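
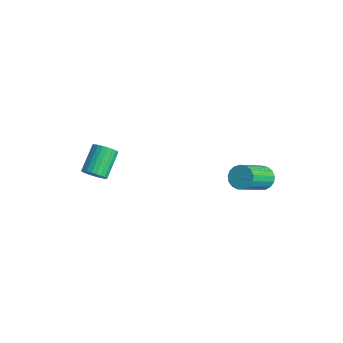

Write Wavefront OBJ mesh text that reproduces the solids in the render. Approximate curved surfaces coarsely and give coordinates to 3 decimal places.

v 2.184 4.508 2.264
v 2.694 4.331 1.884
v 3.146 2.734 3.236
v 2.636 2.912 3.616
v 2.819 4.538 2.087
v 3.271 2.942 3.439
v 2.799 4.738 2.33
v 3.251 3.142 3.683
v 2.638 4.886 2.558
v 3.09 3.29 3.911
v 2.373 4.947 2.719
v 2.825 3.351 4.071
v 2.065 4.908 2.775
v 2.516 3.312 4.128
v 1.784 4.777 2.715
v 2.235 3.181 4.067
v 1.595 4.584 2.551
v 2.046 2.988 3.903
v 1.54 4.374 2.321
v 1.992 2.778 3.673
v 1.634 4.195 2.078
v 2.085 2.599 3.43
v 1.853 4.087 1.878
v 2.305 2.491 3.23
v 2.149 4.076 1.766
v 2.6 2.48 3.118
v 2.452 4.164 1.768
v 2.903 2.568 3.121
v -3.271 -1.229 1.302
v -2.685 -1.005 1.471
v -3.362 0.093 2.367
v -3.949 -0.131 2.198
v -2.733 -0.866 1.265
v -3.411 0.232 2.16
v -2.864 -0.782 1.064
v -3.541 0.315 1.959
v -3.056 -0.767 0.899
v -3.733 0.331 1.794
v -3.281 -0.821 0.796
v -3.958 0.276 1.691
v -3.505 -0.938 0.77
v -4.182 0.159 1.665
v -3.693 -1.099 0.825
v -4.37 -0.002 1.72
v -3.817 -1.28 0.952
v -4.494 -0.182 1.848
v -3.858 -1.453 1.133
v -4.535 -0.355 2.029
v -3.809 -1.592 1.34
v -4.487 -0.494 2.235
v -3.679 -1.675 1.541
v -4.356 -0.578 2.436
v -3.487 -1.691 1.706
v -4.164 -0.593 2.601
v -3.262 -1.636 1.809
v -3.939 -0.539 2.704
v -3.038 -1.519 1.835
v -3.715 -0.422 2.73
v -2.85 -1.358 1.78
v -3.527 -0.261 2.675
v -2.726 -1.178 1.652
v -3.403 -0.08 2.548
f 2 1 5
f 2 5 3
f 3 5 6
f 3 6 4
f 5 1 7
f 5 7 6
f 6 7 8
f 6 8 4
f 7 1 9
f 7 9 8
f 8 9 10
f 8 10 4
f 9 1 11
f 9 11 10
f 10 11 12
f 10 12 4
f 11 1 13
f 11 13 12
f 12 13 14
f 12 14 4
f 13 1 15
f 13 15 14
f 14 15 16
f 14 16 4
f 15 1 17
f 15 17 16
f 16 17 18
f 16 18 4
f 17 1 19
f 17 19 18
f 18 19 20
f 18 20 4
f 19 1 21
f 19 21 20
f 20 21 22
f 20 22 4
f 21 1 23
f 21 23 22
f 22 23 24
f 22 24 4
f 23 1 25
f 23 25 24
f 24 25 26
f 24 26 4
f 25 1 27
f 25 27 26
f 26 27 28
f 26 28 4
f 27 1 2
f 27 2 28
f 28 2 3
f 28 3 4
f 30 29 33
f 30 33 31
f 31 33 34
f 31 34 32
f 33 29 35
f 33 35 34
f 34 35 36
f 34 36 32
f 35 29 37
f 35 37 36
f 36 37 38
f 36 38 32
f 37 29 39
f 37 39 38
f 38 39 40
f 38 40 32
f 39 29 41
f 39 41 40
f 40 41 42
f 40 42 32
f 41 29 43
f 41 43 42
f 42 43 44
f 42 44 32
f 43 29 45
f 43 45 44
f 44 45 46
f 44 46 32
f 45 29 47
f 45 47 46
f 46 47 48
f 46 48 32
f 47 29 49
f 47 49 48
f 48 49 50
f 48 50 32
f 49 29 51
f 49 51 50
f 50 51 52
f 50 52 32
f 51 29 53
f 51 53 52
f 52 53 54
f 52 54 32
f 53 29 55
f 53 55 54
f 54 55 56
f 54 56 32
f 55 29 57
f 55 57 56
f 56 57 58
f 56 58 32
f 57 29 59
f 57 59 58
f 58 59 60
f 58 60 32
f 59 29 61
f 59 61 60
f 60 61 62
f 60 62 32
f 61 29 30
f 61 30 62
f 62 30 31
f 62 31 32



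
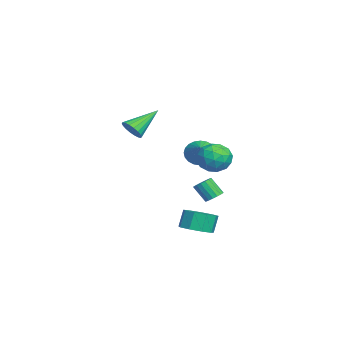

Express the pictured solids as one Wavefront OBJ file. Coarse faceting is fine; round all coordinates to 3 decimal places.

v -0.979 -1.655 2.264
v -0.284 -1.299 2.386
v -1.961 -0.165 3.496
v -0.404 -1.139 2.097
v -0.638 -1.081 1.841
v -0.939 -1.137 1.668
v -1.248 -1.296 1.614
v -1.504 -1.526 1.688
v -1.655 -1.781 1.876
v -1.673 -2.012 2.141
v -1.553 -2.172 2.43
v -1.319 -2.229 2.686
v -1.018 -2.174 2.859
v -0.709 -2.015 2.913
v -0.453 -1.785 2.839
v -0.302 -1.53 2.651
v 3 3.523 0.892
v 3.407 3.958 1.784
v 3.413 1.942 1.476
v 3.82 2.377 2.368
v 2.762 2.4 2.194
v 2.506 3.378 1.833
v 4.314 2.522 1.427
v 4.058 3.5 1.066
v 4.218 3.34 2.115
v 3.259 3.265 2.588
v 3.561 2.635 0.672
v 2.602 2.56 1.145
v 3.167 3.879 1.287
v 3.653 2.021 1.973
v 3.031 2.034 1.871
v 3.27 2.29 2.395
v 2.638 3.538 1.315
v 2.877 3.794 1.84
v 2.498 2.878 2.081
v 3.943 2.106 1.42
v 4.182 2.362 1.945
v 3.55 3.61 0.865
v 3.789 3.866 1.389
v 4.322 3.022 1.179
v 3.883 3.772 2.005
v 4.126 2.843 2.349
v 4.416 2.928 1.796
v 4.266 3.502 1.583
v 3.319 3.728 2.284
v 3.562 2.798 2.627
v 2.94 2.812 2.525
v 2.79 3.386 2.313
v 3.796 3.364 2.478
v 3.258 3.102 0.633
v 3.501 2.172 0.976
v 4.03 2.514 0.947
v 3.88 3.088 0.735
v 2.694 3.057 0.911
v 2.937 2.128 1.255
v 2.554 2.398 1.677
v 2.404 2.972 1.464
v 3.024 2.536 0.782
v -4.569 2.298 -0.764
v -4.022 2.277 -1.577
v -3.251 2.282 0.124
v -4.057 2.654 -1.519
v -4.169 2.976 -1.347
v -4.342 3.195 -1.086
v -4.55 3.277 -0.776
v -4.761 3.211 -0.464
v -4.943 3.005 -0.197
v -5.068 2.691 -0.018
v -5.117 2.318 0.049
v -5.082 1.941 -0.009
v -4.97 1.619 -0.181
v -4.796 1.4 -0.442
v -4.589 1.318 -0.753
v -4.378 1.385 -1.064
v -4.196 1.591 -1.331
v -4.071 1.904 -1.511
v -0.884 3.072 -2.98
v -0.285 2.974 -2.855
v -0.617 2.27 -1.815
v -1.216 2.368 -1.94
v -0.348 3.223 -2.707
v -0.68 2.519 -1.666
v -0.535 3.438 -2.621
v -0.867 2.733 -1.581
v -0.801 3.569 -2.618
v -1.133 2.864 -1.577
v -1.086 3.586 -2.698
v -1.419 2.881 -1.657
v -1.325 3.485 -2.842
v -1.658 2.78 -1.801
v -1.463 3.29 -3.018
v -1.795 2.585 -1.977
v -1.468 3.045 -3.185
v -1.801 2.34 -2.145
v -1.34 2.806 -3.306
v -1.672 2.102 -2.265
v -1.106 2.629 -3.352
v -1.439 1.924 -2.311
v -0.822 2.552 -3.313
v -1.154 1.848 -2.272
v -0.552 2.596 -3.197
v -0.884 1.891 -2.157
v -0.358 2.748 -3.032
v -0.69 2.043 -1.992
v 3.189 1.965 -3.914
v 3.761 2.798 -3.921
v 3.383 3.067 -2.793
v 2.811 2.235 -2.786
v 3.131 2.942 -4.166
v 2.753 3.211 -3.038
v 2.528 2.629 -4.294
v 2.151 2.898 -3.165
v 2.235 2.005 -4.243
v 1.857 2.274 -3.115
v 2.388 1.363 -4.039
v 2.01 1.632 -2.911
v 2.916 1.003 -3.776
v 2.538 1.272 -2.648
v 3.571 1.093 -3.578
v 3.193 1.362 -2.45
v 4.048 1.591 -3.537
v 3.67 1.86 -2.409
v 4.123 2.265 -3.673
v 3.745 2.534 -2.544
f 2 1 4
f 2 4 3
f 4 1 5
f 4 5 3
f 5 1 6
f 5 6 3
f 6 1 7
f 6 7 3
f 7 1 8
f 7 8 3
f 8 1 9
f 8 9 3
f 9 1 10
f 9 10 3
f 10 1 11
f 10 11 3
f 11 1 12
f 11 12 3
f 12 1 13
f 12 13 3
f 13 1 14
f 13 14 3
f 14 1 15
f 14 15 3
f 15 1 16
f 15 16 3
f 16 1 2
f 16 2 3
f 17 54 33
f 54 28 57
f 33 57 22
f 54 57 33
f 17 33 29
f 33 22 34
f 29 34 18
f 33 34 29
f 17 29 38
f 29 18 39
f 38 39 24
f 29 39 38
f 17 38 50
f 38 24 53
f 50 53 27
f 38 53 50
f 17 50 54
f 50 27 58
f 54 58 28
f 50 58 54
f 18 34 45
f 34 22 48
f 45 48 26
f 34 48 45
f 22 57 35
f 57 28 56
f 35 56 21
f 57 56 35
f 28 58 55
f 58 27 51
f 55 51 19
f 58 51 55
f 27 53 52
f 53 24 40
f 52 40 23
f 53 40 52
f 24 39 44
f 39 18 41
f 44 41 25
f 39 41 44
f 20 46 32
f 46 26 47
f 32 47 21
f 46 47 32
f 20 32 30
f 32 21 31
f 30 31 19
f 32 31 30
f 20 30 37
f 30 19 36
f 37 36 23
f 30 36 37
f 20 37 42
f 37 23 43
f 42 43 25
f 37 43 42
f 20 42 46
f 42 25 49
f 46 49 26
f 42 49 46
f 21 47 35
f 47 26 48
f 35 48 22
f 47 48 35
f 19 31 55
f 31 21 56
f 55 56 28
f 31 56 55
f 23 36 52
f 36 19 51
f 52 51 27
f 36 51 52
f 25 43 44
f 43 23 40
f 44 40 24
f 43 40 44
f 26 49 45
f 49 25 41
f 45 41 18
f 49 41 45
f 60 59 62
f 60 62 61
f 62 59 63
f 62 63 61
f 63 59 64
f 63 64 61
f 64 59 65
f 64 65 61
f 65 59 66
f 65 66 61
f 66 59 67
f 66 67 61
f 67 59 68
f 67 68 61
f 68 59 69
f 68 69 61
f 69 59 70
f 69 70 61
f 70 59 71
f 70 71 61
f 71 59 72
f 71 72 61
f 72 59 73
f 72 73 61
f 73 59 74
f 73 74 61
f 74 59 75
f 74 75 61
f 75 59 76
f 75 76 61
f 76 59 60
f 76 60 61
f 78 77 81
f 78 81 79
f 79 81 82
f 79 82 80
f 81 77 83
f 81 83 82
f 82 83 84
f 82 84 80
f 83 77 85
f 83 85 84
f 84 85 86
f 84 86 80
f 85 77 87
f 85 87 86
f 86 87 88
f 86 88 80
f 87 77 89
f 87 89 88
f 88 89 90
f 88 90 80
f 89 77 91
f 89 91 90
f 90 91 92
f 90 92 80
f 91 77 93
f 91 93 92
f 92 93 94
f 92 94 80
f 93 77 95
f 93 95 94
f 94 95 96
f 94 96 80
f 95 77 97
f 95 97 96
f 96 97 98
f 96 98 80
f 97 77 99
f 97 99 98
f 98 99 100
f 98 100 80
f 99 77 101
f 99 101 100
f 100 101 102
f 100 102 80
f 101 77 103
f 101 103 102
f 102 103 104
f 102 104 80
f 103 77 78
f 103 78 104
f 104 78 79
f 104 79 80
f 106 105 109
f 106 109 107
f 107 109 110
f 107 110 108
f 109 105 111
f 109 111 110
f 110 111 112
f 110 112 108
f 111 105 113
f 111 113 112
f 112 113 114
f 112 114 108
f 113 105 115
f 113 115 114
f 114 115 116
f 114 116 108
f 115 105 117
f 115 117 116
f 116 117 118
f 116 118 108
f 117 105 119
f 117 119 118
f 118 119 120
f 118 120 108
f 119 105 121
f 119 121 120
f 120 121 122
f 120 122 108
f 121 105 123
f 121 123 122
f 122 123 124
f 122 124 108
f 123 105 106
f 123 106 124
f 124 106 107
f 124 107 108



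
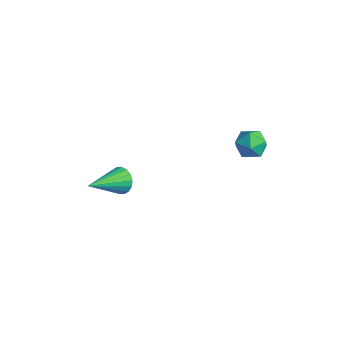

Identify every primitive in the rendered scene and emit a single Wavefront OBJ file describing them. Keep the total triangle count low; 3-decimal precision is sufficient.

v -3.44 -1.036 0.624
v -3.164 -1.35 0.026
v -3.42 -2.944 1.636
v -2.898 -1.26 0.19
v -2.74 -1.126 0.44
v -2.72 -0.974 0.726
v -2.843 -0.834 0.992
v -3.084 -0.734 1.186
v -3.395 -0.694 1.268
v -3.716 -0.722 1.223
v -3.982 -0.811 1.059
v -4.141 -0.945 0.809
v -4.16 -1.097 0.523
v -4.038 -1.237 0.256
v -3.796 -1.337 0.063
v -3.485 -1.377 -0.019
v -0.901 4.029 2.944
v -0.643 4.448 2.236
v 0.363 3.452 3.064
v 0.621 3.871 2.356
v 0.459 4.308 3.081
v -0.323 4.665 3.007
v 0.043 3.235 2.293
v -0.739 3.592 2.219
v -0.059 3.957 1.834
v 0.198 4.621 2.321
v -0.478 3.279 2.979
v -0.221 3.943 3.466
f 2 1 4
f 2 4 3
f 4 1 5
f 4 5 3
f 5 1 6
f 5 6 3
f 6 1 7
f 6 7 3
f 7 1 8
f 7 8 3
f 8 1 9
f 8 9 3
f 9 1 10
f 9 10 3
f 10 1 11
f 10 11 3
f 11 1 12
f 11 12 3
f 12 1 13
f 12 13 3
f 13 1 14
f 13 14 3
f 14 1 15
f 14 15 3
f 15 1 16
f 15 16 3
f 16 1 2
f 16 2 3
f 17 28 22
f 17 22 18
f 17 18 24
f 17 24 27
f 17 27 28
f 18 22 26
f 22 28 21
f 28 27 19
f 27 24 23
f 24 18 25
f 20 26 21
f 20 21 19
f 20 19 23
f 20 23 25
f 20 25 26
f 21 26 22
f 19 21 28
f 23 19 27
f 25 23 24
f 26 25 18



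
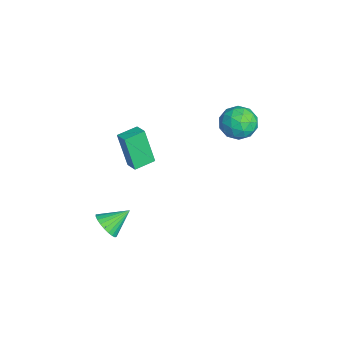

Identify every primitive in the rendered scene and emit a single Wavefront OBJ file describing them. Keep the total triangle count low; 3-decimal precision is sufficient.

v -2.796 -2.916 -1.204
v -3.32 -3.386 0.848
v -3.306 -1.825 -1.085
v -3.83 -2.295 0.968
v -2.07 -2.605 -0.948
v -2.594 -3.075 1.105
v -2.58 -1.514 -0.828
v -3.104 -1.984 1.224
v 0.283 -4.342 -3.149
v 0.979 -3.963 -3.456
v -0.023 -3.098 -2.311
v 0.751 -3.869 -3.678
v 0.452 -3.848 -3.82
v 0.127 -3.901 -3.859
v -0.174 -4.022 -3.79
v -0.406 -4.191 -3.624
v -0.532 -4.383 -3.385
v -0.535 -4.569 -3.11
v -0.413 -4.72 -2.842
v -0.185 -4.814 -2.62
v 0.114 -4.835 -2.478
v 0.439 -4.782 -2.439
v 0.74 -4.661 -2.508
v 0.972 -4.492 -2.674
v 1.098 -4.3 -2.913
v 1.101 -4.114 -3.187
v -2.74 3.482 2.375
v -2.016 3.405 1.587
v -2.184 1.975 3.033
v -1.46 1.898 2.245
v -1.351 2.651 3.002
v -1.695 3.582 2.595
v -2.505 1.798 2.025
v -2.849 2.729 1.618
v -1.871 2.364 1.371
v -1.158 2.891 1.974
v -3.042 2.489 2.646
v -2.329 3.016 3.249
v -2.427 3.575 1.923
v -1.773 1.805 2.697
v -1.709 2.247 3.141
v -1.284 2.202 2.678
v -2.238 3.679 2.516
v -1.813 3.634 2.053
v -1.422 3.191 2.884
v -2.387 1.746 2.567
v -1.962 1.701 2.104
v -2.916 3.178 1.942
v -2.491 3.133 1.479
v -2.778 2.189 1.736
v -1.916 2.919 1.333
v -1.589 2.033 1.72
v -2.203 1.974 1.591
v -2.406 2.522 1.352
v -1.497 3.228 1.688
v -1.17 2.343 2.075
v -1.106 2.785 2.519
v -1.308 3.332 2.28
v -1.412 2.617 1.561
v -3.03 3.037 2.545
v -2.703 2.152 2.932
v -2.892 2.048 2.34
v -3.094 2.595 2.101
v -2.611 3.347 2.9
v -2.284 2.461 3.287
v -1.794 2.858 3.268
v -1.997 3.406 3.029
v -2.788 2.763 3.059
f 2 4 1
f 5 2 1
f 1 4 3
f 3 5 1
f 2 8 4
f 6 2 5
f 6 8 2
f 4 8 3
f 7 5 3
f 3 8 7
f 7 6 5
f 8 6 7
f 10 9 12
f 10 12 11
f 12 9 13
f 12 13 11
f 13 9 14
f 13 14 11
f 14 9 15
f 14 15 11
f 15 9 16
f 15 16 11
f 16 9 17
f 16 17 11
f 17 9 18
f 17 18 11
f 18 9 19
f 18 19 11
f 19 9 20
f 19 20 11
f 20 9 21
f 20 21 11
f 21 9 22
f 21 22 11
f 22 9 23
f 22 23 11
f 23 9 24
f 23 24 11
f 24 9 25
f 24 25 11
f 25 9 26
f 25 26 11
f 26 9 10
f 26 10 11
f 27 64 43
f 64 38 67
f 43 67 32
f 64 67 43
f 27 43 39
f 43 32 44
f 39 44 28
f 43 44 39
f 27 39 48
f 39 28 49
f 48 49 34
f 39 49 48
f 27 48 60
f 48 34 63
f 60 63 37
f 48 63 60
f 27 60 64
f 60 37 68
f 64 68 38
f 60 68 64
f 28 44 55
f 44 32 58
f 55 58 36
f 44 58 55
f 32 67 45
f 67 38 66
f 45 66 31
f 67 66 45
f 38 68 65
f 68 37 61
f 65 61 29
f 68 61 65
f 37 63 62
f 63 34 50
f 62 50 33
f 63 50 62
f 34 49 54
f 49 28 51
f 54 51 35
f 49 51 54
f 30 56 42
f 56 36 57
f 42 57 31
f 56 57 42
f 30 42 40
f 42 31 41
f 40 41 29
f 42 41 40
f 30 40 47
f 40 29 46
f 47 46 33
f 40 46 47
f 30 47 52
f 47 33 53
f 52 53 35
f 47 53 52
f 30 52 56
f 52 35 59
f 56 59 36
f 52 59 56
f 31 57 45
f 57 36 58
f 45 58 32
f 57 58 45
f 29 41 65
f 41 31 66
f 65 66 38
f 41 66 65
f 33 46 62
f 46 29 61
f 62 61 37
f 46 61 62
f 35 53 54
f 53 33 50
f 54 50 34
f 53 50 54
f 36 59 55
f 59 35 51
f 55 51 28
f 59 51 55



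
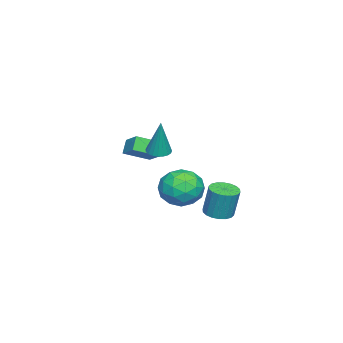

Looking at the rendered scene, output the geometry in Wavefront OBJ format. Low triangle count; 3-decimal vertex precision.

v -3.879 3.225 -3.488
v -3.409 2.561 -3.385
v -3.27 2.932 -1.629
v -3.741 3.595 -1.732
v -3.165 2.822 -3.459
v -3.027 3.193 -1.703
v -3.063 3.163 -3.539
v -2.925 3.534 -1.784
v -3.123 3.517 -3.609
v -2.984 3.888 -1.853
v -3.332 3.812 -3.655
v -3.194 4.183 -1.899
v -3.65 3.991 -3.668
v -3.511 4.362 -1.912
v -4.013 4.018 -3.645
v -3.875 4.389 -1.889
v -4.35 3.888 -3.591
v -4.211 4.259 -1.835
v -4.593 3.627 -3.517
v -4.455 3.998 -1.761
v -4.695 3.286 -3.436
v -4.557 3.657 -1.681
v -4.636 2.932 -3.367
v -4.497 3.303 -1.611
v -4.426 2.637 -3.321
v -4.288 3.008 -1.565
v -4.109 2.458 -3.308
v -3.97 2.829 -1.552
v -3.745 2.431 -3.331
v -3.607 2.802 -1.575
v -1.105 2.836 0.384
v -0.15 3.325 -0.218
v -1.25 1.415 -1.002
v -0.295 1.904 -1.604
v -0.122 1.357 -0.515
v -0.032 2.236 0.341
v -1.368 2.504 -1.561
v -1.278 3.383 -0.705
v -0.312 3.12 -1.42
v 0.458 2.411 -0.773
v -1.858 2.329 -0.447
v -1.088 1.62 0.2
v -0.615 3.206 0.204
v -0.785 1.534 -1.424
v -0.684 1.213 -0.785
v -0.122 1.501 -1.138
v -0.546 2.565 0.533
v 0.016 2.853 0.18
v 0.032 1.696 0.005
v -1.416 1.887 -1.4
v -0.854 2.175 -1.753
v -1.278 3.239 -0.082
v -0.716 3.527 -0.435
v -1.432 3.044 -1.225
v -0.149 3.372 -0.856
v -0.234 2.537 -1.67
v -0.865 2.89 -1.645
v -0.812 3.406 -1.142
v 0.304 2.956 -0.476
v 0.219 2.12 -1.29
v 0.32 1.799 -0.65
v 0.373 2.315 -0.147
v 0.208 2.835 -1.182
v -1.619 2.62 0.07
v -1.704 1.784 -0.744
v -1.773 2.425 -1.073
v -1.72 2.941 -0.57
v -1.166 2.203 0.45
v -1.251 1.368 -0.364
v -0.588 1.334 -0.078
v -0.535 1.85 0.425
v -1.608 1.905 -0.038
v 1.253 1.928 2.59
v 1.785 1.598 2.517
v 1.707 2.212 4.61
v 1.865 1.842 2.465
v 1.839 2.101 2.434
v 1.712 2.33 2.43
v 1.505 2.489 2.454
v 1.255 2.552 2.502
v 1.005 2.507 2.564
v 0.798 2.361 2.631
v 0.669 2.141 2.691
v 0.641 1.884 2.733
v 0.72 1.635 2.751
v 0.89 1.436 2.741
v 1.123 1.322 2.704
v 1.379 1.313 2.648
v 1.613 1.411 2.582
v -1.208 -0.713 2.05
v -0.425 0.131 2.697
v -1.971 0.424 1.49
v -1.189 1.268 2.136
v -0.651 -0.688 1.344
v 0.131 0.156 1.99
v -1.415 0.449 0.783
v -0.632 1.293 1.43
f 2 1 5
f 2 5 3
f 3 5 6
f 3 6 4
f 5 1 7
f 5 7 6
f 6 7 8
f 6 8 4
f 7 1 9
f 7 9 8
f 8 9 10
f 8 10 4
f 9 1 11
f 9 11 10
f 10 11 12
f 10 12 4
f 11 1 13
f 11 13 12
f 12 13 14
f 12 14 4
f 13 1 15
f 13 15 14
f 14 15 16
f 14 16 4
f 15 1 17
f 15 17 16
f 16 17 18
f 16 18 4
f 17 1 19
f 17 19 18
f 18 19 20
f 18 20 4
f 19 1 21
f 19 21 20
f 20 21 22
f 20 22 4
f 21 1 23
f 21 23 22
f 22 23 24
f 22 24 4
f 23 1 25
f 23 25 24
f 24 25 26
f 24 26 4
f 25 1 27
f 25 27 26
f 26 27 28
f 26 28 4
f 27 1 29
f 27 29 28
f 28 29 30
f 28 30 4
f 29 1 2
f 29 2 30
f 30 2 3
f 30 3 4
f 31 68 47
f 68 42 71
f 47 71 36
f 68 71 47
f 31 47 43
f 47 36 48
f 43 48 32
f 47 48 43
f 31 43 52
f 43 32 53
f 52 53 38
f 43 53 52
f 31 52 64
f 52 38 67
f 64 67 41
f 52 67 64
f 31 64 68
f 64 41 72
f 68 72 42
f 64 72 68
f 32 48 59
f 48 36 62
f 59 62 40
f 48 62 59
f 36 71 49
f 71 42 70
f 49 70 35
f 71 70 49
f 42 72 69
f 72 41 65
f 69 65 33
f 72 65 69
f 41 67 66
f 67 38 54
f 66 54 37
f 67 54 66
f 38 53 58
f 53 32 55
f 58 55 39
f 53 55 58
f 34 60 46
f 60 40 61
f 46 61 35
f 60 61 46
f 34 46 44
f 46 35 45
f 44 45 33
f 46 45 44
f 34 44 51
f 44 33 50
f 51 50 37
f 44 50 51
f 34 51 56
f 51 37 57
f 56 57 39
f 51 57 56
f 34 56 60
f 56 39 63
f 60 63 40
f 56 63 60
f 35 61 49
f 61 40 62
f 49 62 36
f 61 62 49
f 33 45 69
f 45 35 70
f 69 70 42
f 45 70 69
f 37 50 66
f 50 33 65
f 66 65 41
f 50 65 66
f 39 57 58
f 57 37 54
f 58 54 38
f 57 54 58
f 40 63 59
f 63 39 55
f 59 55 32
f 63 55 59
f 74 73 76
f 74 76 75
f 76 73 77
f 76 77 75
f 77 73 78
f 77 78 75
f 78 73 79
f 78 79 75
f 79 73 80
f 79 80 75
f 80 73 81
f 80 81 75
f 81 73 82
f 81 82 75
f 82 73 83
f 82 83 75
f 83 73 84
f 83 84 75
f 84 73 85
f 84 85 75
f 85 73 86
f 85 86 75
f 86 73 87
f 86 87 75
f 87 73 88
f 87 88 75
f 88 73 89
f 88 89 75
f 89 73 74
f 89 74 75
f 91 93 90
f 94 91 90
f 90 93 92
f 92 94 90
f 91 97 93
f 95 91 94
f 95 97 91
f 93 97 92
f 96 94 92
f 92 97 96
f 96 95 94
f 97 95 96



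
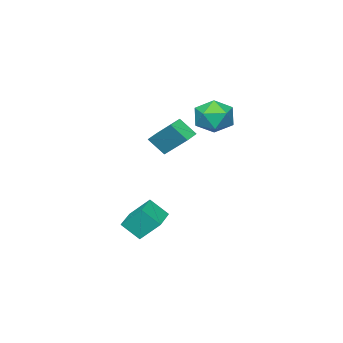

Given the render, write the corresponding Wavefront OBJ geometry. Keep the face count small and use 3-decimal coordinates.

v 3.685 0.745 -3.664
v 3.197 1.754 -2.509
v 3.169 1.601 -4.63
v 2.681 2.61 -3.474
v 5.239 1.59 -3.746
v 4.751 2.599 -2.59
v 4.723 2.446 -4.711
v 4.235 3.455 -3.556
v 1.4 1.768 0.743
v 1.772 0.941 1.715
v 1.424 3.403 2.124
v 1.797 2.576 3.096
v 2.263 1.924 0.544
v 2.636 1.097 1.516
v 2.288 3.559 1.925
v 2.66 2.732 2.897
v -0.849 3.979 2.334
v -0.16 4.093 3.347
v -0.58 2.007 2.373
v 0.109 2.121 3.386
v -1.101 2.341 3.437
v -1.266 3.56 3.413
v 0.526 2.54 2.307
v 0.361 3.759 2.283
v 0.69 3.204 3.33
v -0.315 3.081 4.028
v -0.425 3.019 1.692
v -1.43 2.896 2.39
f 2 4 1
f 5 2 1
f 1 4 3
f 3 5 1
f 2 8 4
f 6 2 5
f 6 8 2
f 4 8 3
f 7 5 3
f 3 8 7
f 7 6 5
f 8 6 7
f 10 12 9
f 13 10 9
f 9 12 11
f 11 13 9
f 10 16 12
f 14 10 13
f 14 16 10
f 12 16 11
f 15 13 11
f 11 16 15
f 15 14 13
f 16 14 15
f 17 28 22
f 17 22 18
f 17 18 24
f 17 24 27
f 17 27 28
f 18 22 26
f 22 28 21
f 28 27 19
f 27 24 23
f 24 18 25
f 20 26 21
f 20 21 19
f 20 19 23
f 20 23 25
f 20 25 26
f 21 26 22
f 19 21 28
f 23 19 27
f 25 23 24
f 26 25 18



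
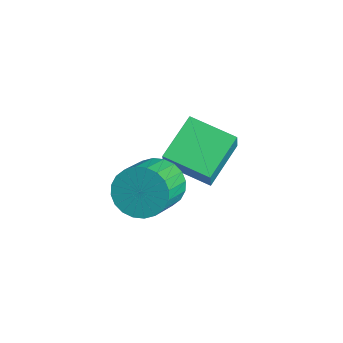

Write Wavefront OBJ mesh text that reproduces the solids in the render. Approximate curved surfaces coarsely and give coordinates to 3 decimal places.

v -0.033 -2.313 2.253
v 0.584 -2.436 1.375
v 1.65 -3.61 2.289
v 1.033 -3.487 3.167
v 0.776 -2.113 1.566
v 1.842 -3.287 2.48
v 0.845 -1.821 1.861
v 1.911 -2.995 2.775
v 0.78 -1.603 2.217
v 1.846 -2.777 3.13
v 0.592 -1.494 2.577
v 1.658 -2.668 3.491
v 0.308 -1.509 2.888
v 1.374 -2.683 3.802
v -0.028 -1.647 3.103
v 1.038 -2.82 4.017
v -0.364 -1.886 3.188
v 0.702 -3.06 4.102
v -0.65 -2.19 3.131
v 0.416 -3.364 4.045
v -0.842 -2.513 2.94
v 0.224 -3.687 3.854
v -0.911 -2.805 2.645
v 0.155 -3.979 3.559
v -0.846 -3.023 2.29
v 0.22 -4.197 3.203
v -0.658 -3.132 1.929
v 0.408 -4.306 2.843
v -0.374 -3.117 1.618
v 0.692 -4.291 2.532
v -0.038 -2.98 1.403
v 1.028 -4.153 2.317
v 0.298 -2.74 1.318
v 1.364 -3.914 2.232
v -2.198 -1.021 0.921
v -3.111 0.534 1.897
v -0.681 0.162 0.455
v -1.593 1.717 1.43
v -1.527 -1.397 2.15
v -2.439 0.158 3.125
v -0.009 -0.214 1.683
v -0.922 1.341 2.659
f 2 1 5
f 2 5 3
f 3 5 6
f 3 6 4
f 5 1 7
f 5 7 6
f 6 7 8
f 6 8 4
f 7 1 9
f 7 9 8
f 8 9 10
f 8 10 4
f 9 1 11
f 9 11 10
f 10 11 12
f 10 12 4
f 11 1 13
f 11 13 12
f 12 13 14
f 12 14 4
f 13 1 15
f 13 15 14
f 14 15 16
f 14 16 4
f 15 1 17
f 15 17 16
f 16 17 18
f 16 18 4
f 17 1 19
f 17 19 18
f 18 19 20
f 18 20 4
f 19 1 21
f 19 21 20
f 20 21 22
f 20 22 4
f 21 1 23
f 21 23 22
f 22 23 24
f 22 24 4
f 23 1 25
f 23 25 24
f 24 25 26
f 24 26 4
f 25 1 27
f 25 27 26
f 26 27 28
f 26 28 4
f 27 1 29
f 27 29 28
f 28 29 30
f 28 30 4
f 29 1 31
f 29 31 30
f 30 31 32
f 30 32 4
f 31 1 33
f 31 33 32
f 32 33 34
f 32 34 4
f 33 1 2
f 33 2 34
f 34 2 3
f 34 3 4
f 36 38 35
f 39 36 35
f 35 38 37
f 37 39 35
f 36 42 38
f 40 36 39
f 40 42 36
f 38 42 37
f 41 39 37
f 37 42 41
f 41 40 39
f 42 40 41



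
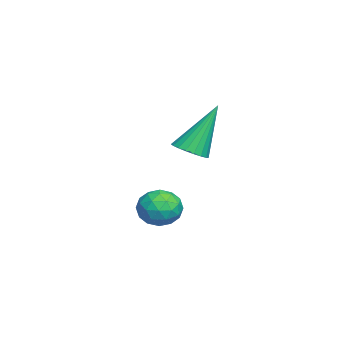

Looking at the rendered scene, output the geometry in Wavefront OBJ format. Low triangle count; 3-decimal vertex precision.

v -3.38 -0.905 1.756
v -3.075 -1.41 2.073
v -3.88 -0.035 3.624
v -2.868 -1.227 2.043
v -2.749 -0.988 1.964
v -2.739 -0.735 1.848
v -2.84 -0.511 1.717
v -3.035 -0.355 1.592
v -3.289 -0.295 1.496
v -3.56 -0.34 1.445
v -3.799 -0.483 1.447
v -3.966 -0.699 1.504
v -4.031 -0.95 1.603
v -3.984 -1.194 1.73
v -3.833 -1.388 1.86
v -3.604 -1.499 1.973
v -3.335 -1.506 2.049
v -4.108 -1.28 -0.654
v -3.359 -1.488 -0.915
v -4.601 -2.392 -1.185
v -3.852 -2.6 -1.446
v -4.023 -2.604 -0.643
v -3.718 -1.917 -0.316
v -4.242 -1.963 -1.784
v -3.937 -1.276 -1.457
v -3.442 -1.91 -1.614
v -3.306 -2.307 -0.909
v -4.654 -1.573 -1.191
v -4.518 -1.97 -0.486
v -3.69 -1.286 -0.738
v -4.27 -2.594 -1.362
v -4.37 -2.596 -0.89
v -3.93 -2.718 -1.044
v -3.901 -1.539 -0.386
v -3.461 -1.661 -0.539
v -3.851 -2.317 -0.379
v -4.499 -2.219 -1.561
v -4.059 -2.341 -1.714
v -4.03 -1.162 -1.056
v -3.59 -1.284 -1.21
v -4.109 -1.563 -1.721
v -3.298 -1.657 -1.302
v -3.589 -2.31 -1.614
v -3.818 -1.936 -1.813
v -3.638 -1.532 -1.62
v -3.219 -1.89 -0.888
v -3.509 -2.543 -1.199
v -3.609 -2.546 -0.728
v -3.43 -2.142 -0.535
v -3.268 -2.138 -1.298
v -4.451 -1.337 -0.901
v -4.741 -1.99 -1.212
v -4.53 -1.738 -1.565
v -4.351 -1.334 -1.372
v -4.371 -1.57 -0.486
v -4.662 -2.223 -0.798
v -4.322 -2.348 -0.48
v -4.142 -1.944 -0.287
v -4.692 -1.742 -0.802
f 2 1 4
f 2 4 3
f 4 1 5
f 4 5 3
f 5 1 6
f 5 6 3
f 6 1 7
f 6 7 3
f 7 1 8
f 7 8 3
f 8 1 9
f 8 9 3
f 9 1 10
f 9 10 3
f 10 1 11
f 10 11 3
f 11 1 12
f 11 12 3
f 12 1 13
f 12 13 3
f 13 1 14
f 13 14 3
f 14 1 15
f 14 15 3
f 15 1 16
f 15 16 3
f 16 1 17
f 16 17 3
f 17 1 2
f 17 2 3
f 18 55 34
f 55 29 58
f 34 58 23
f 55 58 34
f 18 34 30
f 34 23 35
f 30 35 19
f 34 35 30
f 18 30 39
f 30 19 40
f 39 40 25
f 30 40 39
f 18 39 51
f 39 25 54
f 51 54 28
f 39 54 51
f 18 51 55
f 51 28 59
f 55 59 29
f 51 59 55
f 19 35 46
f 35 23 49
f 46 49 27
f 35 49 46
f 23 58 36
f 58 29 57
f 36 57 22
f 58 57 36
f 29 59 56
f 59 28 52
f 56 52 20
f 59 52 56
f 28 54 53
f 54 25 41
f 53 41 24
f 54 41 53
f 25 40 45
f 40 19 42
f 45 42 26
f 40 42 45
f 21 47 33
f 47 27 48
f 33 48 22
f 47 48 33
f 21 33 31
f 33 22 32
f 31 32 20
f 33 32 31
f 21 31 38
f 31 20 37
f 38 37 24
f 31 37 38
f 21 38 43
f 38 24 44
f 43 44 26
f 38 44 43
f 21 43 47
f 43 26 50
f 47 50 27
f 43 50 47
f 22 48 36
f 48 27 49
f 36 49 23
f 48 49 36
f 20 32 56
f 32 22 57
f 56 57 29
f 32 57 56
f 24 37 53
f 37 20 52
f 53 52 28
f 37 52 53
f 26 44 45
f 44 24 41
f 45 41 25
f 44 41 45
f 27 50 46
f 50 26 42
f 46 42 19
f 50 42 46



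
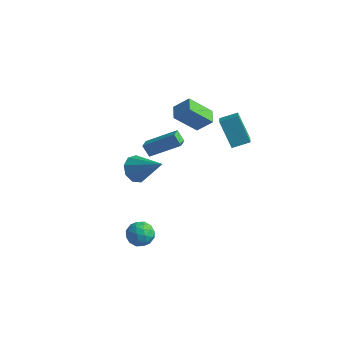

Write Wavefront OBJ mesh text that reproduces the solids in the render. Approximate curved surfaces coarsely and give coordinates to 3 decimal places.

v -1.789 -3.243 2.563
v -1.25 -2.96 1.9
v -0.071 -3.297 3.937
v -1.479 -2.477 2.206
v -1.854 -2.353 2.679
v -2.198 -2.645 3.098
v -2.35 -3.217 3.266
v -2.24 -3.802 3.106
v -1.919 -4.125 2.692
v -1.537 -4.035 2.218
v -1.273 -3.575 1.905
v -1.746 -4.034 -1.976
v -1.286 -3.293 -1.982
v -1.094 -4.447 -3.158
v -0.634 -3.706 -3.164
v -0.485 -4.308 -2.549
v -0.888 -4.052 -1.819
v -1.492 -3.688 -3.321
v -1.895 -3.432 -2.591
v -1.129 -3.079 -2.813
v -0.506 -3.462 -2.336
v -1.874 -4.278 -2.804
v -1.251 -4.661 -2.327
v -1.573 -3.627 -1.875
v -0.807 -4.113 -3.265
v -0.719 -4.467 -2.904
v -0.449 -4.031 -2.907
v -1.34 -4.073 -1.779
v -1.069 -3.638 -1.782
v -0.598 -4.234 -2.116
v -1.311 -4.102 -3.358
v -1.04 -3.667 -3.361
v -1.931 -3.709 -2.233
v -1.661 -3.273 -2.236
v -1.782 -3.506 -3.024
v -1.21 -3.065 -2.367
v -0.827 -3.309 -3.062
v -1.331 -3.298 -3.155
v -1.568 -3.148 -2.725
v -0.845 -3.291 -2.086
v -0.461 -3.534 -2.781
v -0.374 -3.887 -2.42
v -0.611 -3.737 -1.99
v -0.752 -3.165 -2.575
v -1.919 -4.206 -2.359
v -1.535 -4.449 -3.054
v -1.769 -4.003 -3.15
v -2.006 -3.853 -2.72
v -1.553 -4.431 -2.078
v -1.17 -4.675 -2.773
v -0.812 -4.592 -2.415
v -1.049 -4.442 -1.985
v -1.628 -4.575 -2.565
v -4.051 1.195 0.386
v -3.809 0.457 0.651
v -2.48 2.099 1.465
v -2.237 1.362 1.73
v -3.543 1.118 -0.29
v -3.3 0.381 -0.025
v -1.971 2.023 0.789
v -1.729 1.285 1.054
v 0.183 3.719 0.216
v -0.873 4.088 1.801
v 0.991 4.432 0.59
v -0.065 4.8 2.174
v 0.645 2.94 0.706
v -0.411 3.308 2.29
v 1.453 3.652 1.079
v 0.397 4.021 2.664
v -3.092 2.674 1.865
v -2.26 3.062 2.743
v -3.622 3.485 2.01
v -2.791 3.873 2.887
v -2.069 3.587 0.493
v -1.238 3.975 1.37
v -2.6 4.398 0.637
v -1.768 4.786 1.515
f 2 1 4
f 2 4 3
f 4 1 5
f 4 5 3
f 5 1 6
f 5 6 3
f 6 1 7
f 6 7 3
f 7 1 8
f 7 8 3
f 8 1 9
f 8 9 3
f 9 1 10
f 9 10 3
f 10 1 11
f 10 11 3
f 11 1 2
f 11 2 3
f 12 49 28
f 49 23 52
f 28 52 17
f 49 52 28
f 12 28 24
f 28 17 29
f 24 29 13
f 28 29 24
f 12 24 33
f 24 13 34
f 33 34 19
f 24 34 33
f 12 33 45
f 33 19 48
f 45 48 22
f 33 48 45
f 12 45 49
f 45 22 53
f 49 53 23
f 45 53 49
f 13 29 40
f 29 17 43
f 40 43 21
f 29 43 40
f 17 52 30
f 52 23 51
f 30 51 16
f 52 51 30
f 23 53 50
f 53 22 46
f 50 46 14
f 53 46 50
f 22 48 47
f 48 19 35
f 47 35 18
f 48 35 47
f 19 34 39
f 34 13 36
f 39 36 20
f 34 36 39
f 15 41 27
f 41 21 42
f 27 42 16
f 41 42 27
f 15 27 25
f 27 16 26
f 25 26 14
f 27 26 25
f 15 25 32
f 25 14 31
f 32 31 18
f 25 31 32
f 15 32 37
f 32 18 38
f 37 38 20
f 32 38 37
f 15 37 41
f 37 20 44
f 41 44 21
f 37 44 41
f 16 42 30
f 42 21 43
f 30 43 17
f 42 43 30
f 14 26 50
f 26 16 51
f 50 51 23
f 26 51 50
f 18 31 47
f 31 14 46
f 47 46 22
f 31 46 47
f 20 38 39
f 38 18 35
f 39 35 19
f 38 35 39
f 21 44 40
f 44 20 36
f 40 36 13
f 44 36 40
f 55 57 54
f 58 55 54
f 54 57 56
f 56 58 54
f 55 61 57
f 59 55 58
f 59 61 55
f 57 61 56
f 60 58 56
f 56 61 60
f 60 59 58
f 61 59 60
f 63 65 62
f 66 63 62
f 62 65 64
f 64 66 62
f 63 69 65
f 67 63 66
f 67 69 63
f 65 69 64
f 68 66 64
f 64 69 68
f 68 67 66
f 69 67 68
f 71 73 70
f 74 71 70
f 70 73 72
f 72 74 70
f 71 77 73
f 75 71 74
f 75 77 71
f 73 77 72
f 76 74 72
f 72 77 76
f 76 75 74
f 77 75 76



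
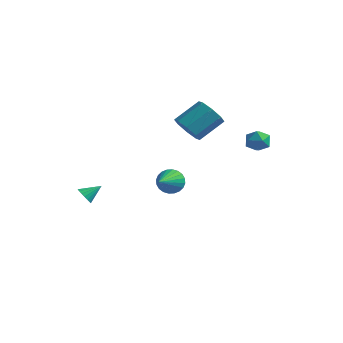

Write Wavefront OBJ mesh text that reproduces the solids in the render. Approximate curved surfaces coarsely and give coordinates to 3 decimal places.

v -0.799 2.377 3.048
v -0.026 2.449 2.466
v 0.652 3.775 3.531
v -0.121 3.703 4.112
v -0.58 2.898 2.259
v 0.098 4.224 3.324
v -1.262 3.042 2.515
v -0.584 4.368 3.579
v -1.673 2.797 3.082
v -0.995 4.122 4.147
v -1.572 2.305 3.629
v -0.894 3.631 4.694
v -1.018 1.856 3.836
v -0.34 3.182 4.901
v -0.336 1.712 3.581
v 0.342 3.038 4.645
v 0.075 1.958 3.013
v 0.753 3.283 4.078
v 3.145 4.14 2.575
v 3.64 3.543 2.506
v 2.3 3.377 3.114
v 2.795 2.78 3.045
v 2.949 3.359 3.543
v 3.471 3.83 3.21
v 2.469 3.09 2.41
v 2.991 3.561 2.077
v 3.222 2.895 2.405
v 3.519 3.06 3.105
v 2.421 3.86 2.515
v 2.718 4.025 3.215
v -1.925 2.468 -1.217
v -1.703 2.846 -0.501
v -1.495 0.752 -0.443
v -2.022 2.79 -0.448
v -2.325 2.686 -0.512
v -2.568 2.547 -0.683
v -2.713 2.397 -0.936
v -2.738 2.257 -1.231
v -2.639 2.15 -1.524
v -2.431 2.091 -1.771
v -2.147 2.089 -1.933
v -1.828 2.145 -1.986
v -1.524 2.25 -1.922
v -1.281 2.388 -1.751
v -1.136 2.538 -1.498
v -1.112 2.678 -1.203
v -1.211 2.785 -0.909
v -1.418 2.844 -0.663
v -2.826 -3.952 0.067
v -2.541 -3.793 -0.4
v -2.294 -3.188 0.653
v -2.747 -3.645 -0.406
v -2.968 -3.558 -0.319
v -3.162 -3.549 -0.155
v -3.289 -3.62 0.053
v -3.324 -3.757 0.264
v -3.26 -3.932 0.436
v -3.111 -4.112 0.535
v -2.905 -4.26 0.541
v -2.683 -4.347 0.453
v -2.49 -4.356 0.29
v -2.363 -4.285 0.082
v -2.328 -4.148 -0.129
v -2.391 -3.973 -0.301
f 2 1 5
f 2 5 3
f 3 5 6
f 3 6 4
f 5 1 7
f 5 7 6
f 6 7 8
f 6 8 4
f 7 1 9
f 7 9 8
f 8 9 10
f 8 10 4
f 9 1 11
f 9 11 10
f 10 11 12
f 10 12 4
f 11 1 13
f 11 13 12
f 12 13 14
f 12 14 4
f 13 1 15
f 13 15 14
f 14 15 16
f 14 16 4
f 15 1 17
f 15 17 16
f 16 17 18
f 16 18 4
f 17 1 2
f 17 2 18
f 18 2 3
f 18 3 4
f 19 30 24
f 19 24 20
f 19 20 26
f 19 26 29
f 19 29 30
f 20 24 28
f 24 30 23
f 30 29 21
f 29 26 25
f 26 20 27
f 22 28 23
f 22 23 21
f 22 21 25
f 22 25 27
f 22 27 28
f 23 28 24
f 21 23 30
f 25 21 29
f 27 25 26
f 28 27 20
f 32 31 34
f 32 34 33
f 34 31 35
f 34 35 33
f 35 31 36
f 35 36 33
f 36 31 37
f 36 37 33
f 37 31 38
f 37 38 33
f 38 31 39
f 38 39 33
f 39 31 40
f 39 40 33
f 40 31 41
f 40 41 33
f 41 31 42
f 41 42 33
f 42 31 43
f 42 43 33
f 43 31 44
f 43 44 33
f 44 31 45
f 44 45 33
f 45 31 46
f 45 46 33
f 46 31 47
f 46 47 33
f 47 31 48
f 47 48 33
f 48 31 32
f 48 32 33
f 50 49 52
f 50 52 51
f 52 49 53
f 52 53 51
f 53 49 54
f 53 54 51
f 54 49 55
f 54 55 51
f 55 49 56
f 55 56 51
f 56 49 57
f 56 57 51
f 57 49 58
f 57 58 51
f 58 49 59
f 58 59 51
f 59 49 60
f 59 60 51
f 60 49 61
f 60 61 51
f 61 49 62
f 61 62 51
f 62 49 63
f 62 63 51
f 63 49 64
f 63 64 51
f 64 49 50
f 64 50 51



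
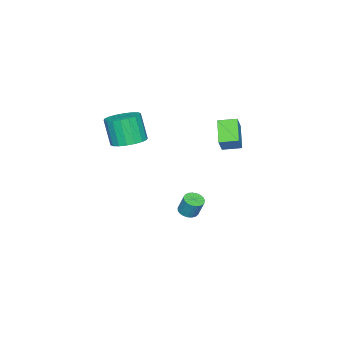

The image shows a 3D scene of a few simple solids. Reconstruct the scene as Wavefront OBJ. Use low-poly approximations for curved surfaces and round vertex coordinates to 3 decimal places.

v 1.082 -1.031 3.01
v 2.16 -0.997 3.17
v 1.915 -1.616 4.95
v 0.838 -1.649 4.79
v 2.017 -0.554 3.304
v 1.773 -1.172 5.084
v 1.689 -0.205 3.38
v 1.445 -0.823 5.16
v 1.241 -0.019 3.383
v 0.996 -0.637 5.163
v 0.761 -0.034 3.312
v 0.517 -0.652 5.092
v 0.345 -0.246 3.181
v 0.101 -0.865 4.961
v 0.075 -0.614 3.016
v -0.169 -1.232 4.796
v 0.005 -1.064 2.85
v -0.24 -1.683 4.63
v 0.147 -1.508 2.716
v -0.097 -2.126 4.496
v 0.475 -1.857 2.64
v 0.231 -2.475 4.42
v 0.924 -2.043 2.637
v 0.679 -2.661 4.417
v 1.403 -2.028 2.708
v 1.159 -2.646 4.488
v 1.819 -1.815 2.839
v 1.575 -2.434 4.619
v 2.089 -1.448 3.004
v 1.845 -2.066 4.784
v -2.811 0.568 -4.386
v -2.436 1.061 -4.615
v -2.335 1.545 -3.402
v -2.709 1.052 -3.174
v -2.688 1.167 -4.636
v -2.587 1.651 -3.423
v -2.962 1.169 -4.614
v -2.861 1.653 -3.401
v -3.209 1.067 -4.553
v -3.108 1.551 -3.34
v -3.388 0.879 -4.463
v -3.287 1.363 -3.25
v -3.466 0.637 -4.359
v -3.365 1.121 -3.146
v -3.432 0.383 -4.261
v -3.331 0.868 -3.048
v -3.29 0.161 -4.184
v -3.188 0.646 -2.971
v -3.065 0.01 -4.142
v -2.963 0.494 -2.929
v -2.796 -0.045 -4.143
v -2.695 0.439 -2.93
v -2.529 0.006 -4.185
v -2.428 0.49 -2.972
v -2.312 0.154 -4.263
v -2.211 0.638 -3.05
v -2.18 0.373 -4.361
v -2.079 0.858 -3.148
v -2.158 0.627 -4.464
v -2.057 1.111 -3.252
v -2.248 0.87 -4.554
v -2.147 1.354 -3.341
v -4.125 1.987 2.592
v -3.434 2.161 3.583
v -4.665 3.03 2.786
v -3.974 3.203 3.777
v -2.886 2.817 1.583
v -2.195 2.99 2.574
v -3.426 3.859 1.777
v -2.735 4.033 2.768
f 2 1 5
f 2 5 3
f 3 5 6
f 3 6 4
f 5 1 7
f 5 7 6
f 6 7 8
f 6 8 4
f 7 1 9
f 7 9 8
f 8 9 10
f 8 10 4
f 9 1 11
f 9 11 10
f 10 11 12
f 10 12 4
f 11 1 13
f 11 13 12
f 12 13 14
f 12 14 4
f 13 1 15
f 13 15 14
f 14 15 16
f 14 16 4
f 15 1 17
f 15 17 16
f 16 17 18
f 16 18 4
f 17 1 19
f 17 19 18
f 18 19 20
f 18 20 4
f 19 1 21
f 19 21 20
f 20 21 22
f 20 22 4
f 21 1 23
f 21 23 22
f 22 23 24
f 22 24 4
f 23 1 25
f 23 25 24
f 24 25 26
f 24 26 4
f 25 1 27
f 25 27 26
f 26 27 28
f 26 28 4
f 27 1 29
f 27 29 28
f 28 29 30
f 28 30 4
f 29 1 2
f 29 2 30
f 30 2 3
f 30 3 4
f 32 31 35
f 32 35 33
f 33 35 36
f 33 36 34
f 35 31 37
f 35 37 36
f 36 37 38
f 36 38 34
f 37 31 39
f 37 39 38
f 38 39 40
f 38 40 34
f 39 31 41
f 39 41 40
f 40 41 42
f 40 42 34
f 41 31 43
f 41 43 42
f 42 43 44
f 42 44 34
f 43 31 45
f 43 45 44
f 44 45 46
f 44 46 34
f 45 31 47
f 45 47 46
f 46 47 48
f 46 48 34
f 47 31 49
f 47 49 48
f 48 49 50
f 48 50 34
f 49 31 51
f 49 51 50
f 50 51 52
f 50 52 34
f 51 31 53
f 51 53 52
f 52 53 54
f 52 54 34
f 53 31 55
f 53 55 54
f 54 55 56
f 54 56 34
f 55 31 57
f 55 57 56
f 56 57 58
f 56 58 34
f 57 31 59
f 57 59 58
f 58 59 60
f 58 60 34
f 59 31 61
f 59 61 60
f 60 61 62
f 60 62 34
f 61 31 32
f 61 32 62
f 62 32 33
f 62 33 34
f 64 66 63
f 67 64 63
f 63 66 65
f 65 67 63
f 64 70 66
f 68 64 67
f 68 70 64
f 66 70 65
f 69 67 65
f 65 70 69
f 69 68 67
f 70 68 69



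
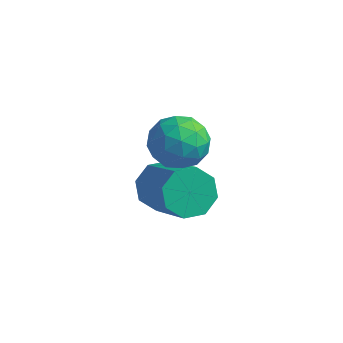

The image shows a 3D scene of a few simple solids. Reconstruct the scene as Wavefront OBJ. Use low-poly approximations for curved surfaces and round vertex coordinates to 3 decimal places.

v 2.37 2.441 -3.969
v 2.863 2.371 -4.582
v 4.203 1.49 -3.405
v 3.71 1.559 -2.791
v 2.94 2.89 -4.281
v 4.28 2.008 -3.104
v 2.683 3.146 -3.797
v 4.023 2.264 -2.62
v 2.242 2.988 -3.413
v 3.583 2.107 -2.236
v 1.877 2.51 -3.355
v 3.217 1.629 -2.178
v 1.8 1.992 -3.656
v 3.14 1.11 -2.479
v 2.057 1.736 -4.14
v 3.397 0.854 -2.963
v 2.497 1.893 -4.524
v 3.838 1.012 -3.347
v 2.618 1.941 -0.557
v 3.079 2.564 -0.934
v 3.421 0.976 -1.166
v 3.882 1.599 -1.543
v 3.929 1.485 -0.69
v 3.433 2.081 -0.314
v 3.067 1.459 -1.786
v 2.571 2.055 -1.41
v 3.357 2.266 -1.694
v 3.89 2.282 -1.016
v 2.61 1.258 -1.084
v 3.143 1.274 -0.406
v 2.778 2.337 -0.692
v 3.722 1.203 -1.408
v 3.75 1.136 -0.906
v 4.021 1.502 -1.128
v 2.986 2.053 -0.327
v 3.257 2.419 -0.549
v 3.757 1.785 -0.405
v 3.243 1.121 -1.551
v 3.514 1.487 -1.773
v 2.479 2.038 -0.972
v 2.75 2.404 -1.194
v 2.743 1.755 -1.695
v 3.213 2.528 -1.361
v 3.685 1.961 -1.719
v 3.205 1.879 -1.862
v 2.914 2.229 -1.64
v 3.526 2.537 -0.962
v 3.998 1.97 -1.32
v 4.025 1.903 -0.819
v 3.734 2.253 -0.597
v 3.689 2.362 -1.409
v 2.502 1.57 -0.78
v 2.974 1.003 -1.138
v 2.766 1.287 -1.503
v 2.475 1.637 -1.281
v 2.815 1.579 -0.381
v 3.287 1.012 -0.739
v 3.586 1.311 -0.46
v 3.295 1.661 -0.238
v 2.811 1.178 -0.691
f 2 1 5
f 2 5 3
f 3 5 6
f 3 6 4
f 5 1 7
f 5 7 6
f 6 7 8
f 6 8 4
f 7 1 9
f 7 9 8
f 8 9 10
f 8 10 4
f 9 1 11
f 9 11 10
f 10 11 12
f 10 12 4
f 11 1 13
f 11 13 12
f 12 13 14
f 12 14 4
f 13 1 15
f 13 15 14
f 14 15 16
f 14 16 4
f 15 1 17
f 15 17 16
f 16 17 18
f 16 18 4
f 17 1 2
f 17 2 18
f 18 2 3
f 18 3 4
f 19 56 35
f 56 30 59
f 35 59 24
f 56 59 35
f 19 35 31
f 35 24 36
f 31 36 20
f 35 36 31
f 19 31 40
f 31 20 41
f 40 41 26
f 31 41 40
f 19 40 52
f 40 26 55
f 52 55 29
f 40 55 52
f 19 52 56
f 52 29 60
f 56 60 30
f 52 60 56
f 20 36 47
f 36 24 50
f 47 50 28
f 36 50 47
f 24 59 37
f 59 30 58
f 37 58 23
f 59 58 37
f 30 60 57
f 60 29 53
f 57 53 21
f 60 53 57
f 29 55 54
f 55 26 42
f 54 42 25
f 55 42 54
f 26 41 46
f 41 20 43
f 46 43 27
f 41 43 46
f 22 48 34
f 48 28 49
f 34 49 23
f 48 49 34
f 22 34 32
f 34 23 33
f 32 33 21
f 34 33 32
f 22 32 39
f 32 21 38
f 39 38 25
f 32 38 39
f 22 39 44
f 39 25 45
f 44 45 27
f 39 45 44
f 22 44 48
f 44 27 51
f 48 51 28
f 44 51 48
f 23 49 37
f 49 28 50
f 37 50 24
f 49 50 37
f 21 33 57
f 33 23 58
f 57 58 30
f 33 58 57
f 25 38 54
f 38 21 53
f 54 53 29
f 38 53 54
f 27 45 46
f 45 25 42
f 46 42 26
f 45 42 46
f 28 51 47
f 51 27 43
f 47 43 20
f 51 43 47



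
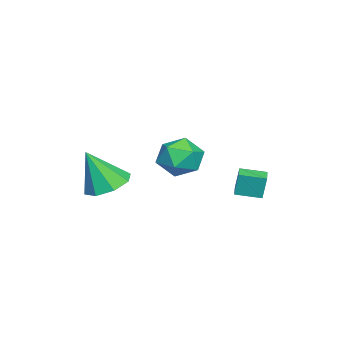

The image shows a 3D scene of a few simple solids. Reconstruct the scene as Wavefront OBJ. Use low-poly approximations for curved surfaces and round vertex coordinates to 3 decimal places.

v 0.331 -2.933 1.108
v 1.354 -3.097 0.839
v 0.689 -3.727 2.952
v 1.233 -2.361 1.179
v 0.584 -1.961 1.477
v -0.213 -2.13 1.559
v -0.691 -2.769 1.377
v -0.571 -3.504 1.036
v 0.078 -3.904 0.738
v 0.875 -3.736 0.656
v -3.441 1.427 -0.121
v -3.434 1.616 1.023
v -3.696 2.564 -0.308
v -3.689 2.753 0.836
v -2.611 1.607 -0.156
v -2.604 1.796 0.988
v -2.866 2.744 -0.343
v -2.859 2.933 0.801
v -0.415 0.442 2.168
v 0.524 0.9 2.41
v -0.144 -0.76 3.39
v 0.795 -0.302 3.632
v -0.123 0.203 3.862
v -0.291 0.946 3.106
v 0.671 -0.806 2.694
v 0.503 -0.063 1.938
v 1.195 0.129 2.735
v 0.704 0.752 3.457
v -0.324 -0.612 2.343
v -0.815 0.011 3.065
f 2 1 4
f 2 4 3
f 4 1 5
f 4 5 3
f 5 1 6
f 5 6 3
f 6 1 7
f 6 7 3
f 7 1 8
f 7 8 3
f 8 1 9
f 8 9 3
f 9 1 10
f 9 10 3
f 10 1 2
f 10 2 3
f 12 14 11
f 15 12 11
f 11 14 13
f 13 15 11
f 12 18 14
f 16 12 15
f 16 18 12
f 14 18 13
f 17 15 13
f 13 18 17
f 17 16 15
f 18 16 17
f 19 30 24
f 19 24 20
f 19 20 26
f 19 26 29
f 19 29 30
f 20 24 28
f 24 30 23
f 30 29 21
f 29 26 25
f 26 20 27
f 22 28 23
f 22 23 21
f 22 21 25
f 22 25 27
f 22 27 28
f 23 28 24
f 21 23 30
f 25 21 29
f 27 25 26
f 28 27 20



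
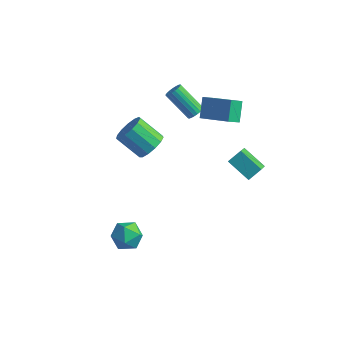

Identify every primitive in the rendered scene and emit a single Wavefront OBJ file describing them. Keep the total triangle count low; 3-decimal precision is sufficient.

v 3.235 2.284 0.058
v 3.632 2.94 0.635
v 2.835 3.451 -0.992
v 3.232 4.107 -0.415
v 4.628 2.093 -0.685
v 5.025 2.749 -0.108
v 4.228 3.26 -1.735
v 4.625 3.916 -1.158
v 0.609 -2.972 -2.049
v 1.319 -3.627 -2.099
v -0.239 -3.813 -3.061
v 0.471 -4.468 -3.111
v -0.043 -4.373 -2.297
v 0.48 -3.853 -1.672
v 0.6 -3.587 -3.488
v 1.123 -3.067 -2.863
v 1.313 -4.008 -2.988
v 0.915 -4.493 -2.252
v 0.165 -2.947 -2.908
v -0.233 -3.432 -2.172
v -0.361 0.287 1.283
v 0.213 0.326 2.001
v -1.144 0.171 3.095
v -1.719 0.133 2.377
v 0.074 0.815 1.898
v -1.283 0.66 2.992
v -0.202 1.136 1.6
v -1.56 0.982 2.694
v -0.53 1.188 1.201
v -1.887 1.034 2.295
v -0.803 0.954 0.829
v -2.161 0.8 1.923
v -0.937 0.508 0.6
v -2.294 0.354 1.694
v -0.888 -0.008 0.588
v -2.245 -0.162 1.682
v -0.671 -0.43 0.797
v -2.029 -0.584 1.891
v -0.357 -0.625 1.16
v -1.714 -0.779 2.254
v -0.043 -0.53 1.562
v -1.401 -0.684 2.656
v 0.169 -0.176 1.876
v -1.188 -0.33 2.97
v 0.296 3.848 1.484
v 0.647 3.767 1.886
v -0.825 3.811 3.179
v -1.176 3.892 2.776
v 0.642 3.991 1.873
v -0.83 4.035 3.165
v 0.577 4.191 1.792
v -0.895 4.235 3.085
v 0.464 4.331 1.658
v -1.009 4.375 2.951
v 0.322 4.387 1.494
v -1.151 4.431 2.787
v 0.175 4.351 1.328
v -1.298 4.395 2.621
v 0.049 4.227 1.189
v -1.424 4.271 2.482
v -0.034 4.038 1.101
v -1.507 4.082 2.394
v -0.06 3.816 1.079
v -1.532 3.86 2.372
v -0.024 3.599 1.127
v -1.497 3.644 2.42
v 0.067 3.426 1.237
v -1.406 3.47 2.529
v 0.198 3.326 1.389
v -1.275 3.37 2.682
v 0.346 3.315 1.558
v -1.127 3.359 2.851
v 0.485 3.397 1.714
v -0.988 3.441 3.006
v 0.592 3.557 1.83
v -0.881 3.601 3.123
v 1.485 2.219 3.134
v 1.143 3.091 4.064
v 1.777 2.922 2.582
v 1.435 3.794 3.513
v 3.305 2.086 3.927
v 2.963 2.958 4.858
v 3.597 2.789 3.376
v 3.255 3.661 4.306
f 2 4 1
f 5 2 1
f 1 4 3
f 3 5 1
f 2 8 4
f 6 2 5
f 6 8 2
f 4 8 3
f 7 5 3
f 3 8 7
f 7 6 5
f 8 6 7
f 9 20 14
f 9 14 10
f 9 10 16
f 9 16 19
f 9 19 20
f 10 14 18
f 14 20 13
f 20 19 11
f 19 16 15
f 16 10 17
f 12 18 13
f 12 13 11
f 12 11 15
f 12 15 17
f 12 17 18
f 13 18 14
f 11 13 20
f 15 11 19
f 17 15 16
f 18 17 10
f 22 21 25
f 22 25 23
f 23 25 26
f 23 26 24
f 25 21 27
f 25 27 26
f 26 27 28
f 26 28 24
f 27 21 29
f 27 29 28
f 28 29 30
f 28 30 24
f 29 21 31
f 29 31 30
f 30 31 32
f 30 32 24
f 31 21 33
f 31 33 32
f 32 33 34
f 32 34 24
f 33 21 35
f 33 35 34
f 34 35 36
f 34 36 24
f 35 21 37
f 35 37 36
f 36 37 38
f 36 38 24
f 37 21 39
f 37 39 38
f 38 39 40
f 38 40 24
f 39 21 41
f 39 41 40
f 40 41 42
f 40 42 24
f 41 21 43
f 41 43 42
f 42 43 44
f 42 44 24
f 43 21 22
f 43 22 44
f 44 22 23
f 44 23 24
f 46 45 49
f 46 49 47
f 47 49 50
f 47 50 48
f 49 45 51
f 49 51 50
f 50 51 52
f 50 52 48
f 51 45 53
f 51 53 52
f 52 53 54
f 52 54 48
f 53 45 55
f 53 55 54
f 54 55 56
f 54 56 48
f 55 45 57
f 55 57 56
f 56 57 58
f 56 58 48
f 57 45 59
f 57 59 58
f 58 59 60
f 58 60 48
f 59 45 61
f 59 61 60
f 60 61 62
f 60 62 48
f 61 45 63
f 61 63 62
f 62 63 64
f 62 64 48
f 63 45 65
f 63 65 64
f 64 65 66
f 64 66 48
f 65 45 67
f 65 67 66
f 66 67 68
f 66 68 48
f 67 45 69
f 67 69 68
f 68 69 70
f 68 70 48
f 69 45 71
f 69 71 70
f 70 71 72
f 70 72 48
f 71 45 73
f 71 73 72
f 72 73 74
f 72 74 48
f 73 45 75
f 73 75 74
f 74 75 76
f 74 76 48
f 75 45 46
f 75 46 76
f 76 46 47
f 76 47 48
f 78 80 77
f 81 78 77
f 77 80 79
f 79 81 77
f 78 84 80
f 82 78 81
f 82 84 78
f 80 84 79
f 83 81 79
f 79 84 83
f 83 82 81
f 84 82 83



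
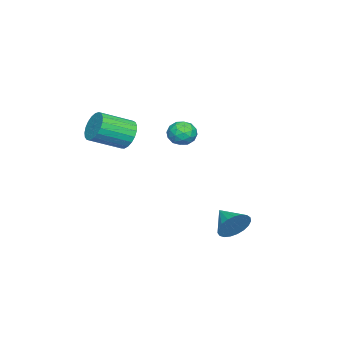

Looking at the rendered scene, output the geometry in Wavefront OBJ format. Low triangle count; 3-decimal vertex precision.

v -0.827 0.765 2.507
v -0.293 0.922 1.89
v -1.267 -0.322 1.85
v -0.733 -0.165 1.233
v -0.451 -0.41 1.975
v -0.179 0.261 2.381
v -1.381 0.339 1.359
v -1.109 1.01 1.765
v -0.636 0.658 1.181
v -0.061 0.195 1.561
v -1.499 0.405 2.179
v -0.924 -0.058 2.559
v -0.521 0.939 2.256
v -1.039 -0.339 1.484
v -0.873 -0.483 1.92
v -0.559 -0.391 1.557
v -0.454 0.551 2.545
v -0.14 0.642 2.182
v -0.233 -0.14 2.232
v -1.42 -0.042 1.558
v -1.106 0.049 1.195
v -1.001 0.991 2.183
v -0.687 1.083 1.82
v -1.327 0.74 1.508
v -0.409 0.876 1.477
v -0.668 0.237 1.091
v -1.049 0.533 1.165
v -0.889 0.928 1.403
v -0.071 0.604 1.7
v -0.33 -0.035 1.314
v -0.164 -0.179 1.75
v -0.004 0.215 1.989
v -0.272 0.449 1.283
v -1.23 0.635 2.426
v -1.489 -0.004 2.04
v -1.556 0.385 1.751
v -1.396 0.779 1.99
v -0.892 0.363 2.649
v -1.151 -0.276 2.263
v -0.671 -0.328 2.337
v -0.511 0.067 2.575
v -1.288 0.151 2.457
v 3.266 -1.041 3.12
v 3.842 -1 2.417
v 4.911 -2.339 3.216
v 4.334 -2.379 3.92
v 3.988 -0.743 2.653
v 5.056 -2.081 3.452
v 4.009 -0.537 2.97
v 5.077 -1.876 3.769
v 3.901 -0.418 3.313
v 4.97 -1.757 4.112
v 3.684 -0.407 3.623
v 4.752 -1.746 4.422
v 3.394 -0.506 3.845
v 4.463 -1.844 4.644
v 3.082 -0.697 3.943
v 4.151 -2.035 4.742
v 2.802 -0.947 3.898
v 3.871 -2.285 4.697
v 2.602 -1.214 3.719
v 3.671 -2.552 4.518
v 2.517 -1.45 3.436
v 3.586 -2.789 4.235
v 2.561 -1.616 3.099
v 3.63 -2.955 3.898
v 2.727 -1.683 2.765
v 3.796 -3.021 3.564
v 2.986 -1.638 2.493
v 4.055 -2.977 3.292
v 3.294 -1.49 2.33
v 4.363 -2.829 3.129
v 3.597 -1.265 2.303
v 4.665 -2.603 3.102
v 2.474 4.188 -2.645
v 3.107 4.053 -1.949
v 1.646 3.132 -2.095
v 2.867 4.324 -1.791
v 2.559 4.572 -1.78
v 2.237 4.753 -1.919
v 1.955 4.836 -2.184
v 1.763 4.807 -2.528
v 1.695 4.671 -2.892
v 1.761 4.451 -3.214
v 1.95 4.186 -3.437
v 2.23 3.921 -3.524
v 2.553 3.703 -3.458
v 2.861 3.568 -3.252
v 3.103 3.54 -2.941
v 3.236 3.624 -2.578
v 3.238 3.806 -2.228
f 1 38 17
f 38 12 41
f 17 41 6
f 38 41 17
f 1 17 13
f 17 6 18
f 13 18 2
f 17 18 13
f 1 13 22
f 13 2 23
f 22 23 8
f 13 23 22
f 1 22 34
f 22 8 37
f 34 37 11
f 22 37 34
f 1 34 38
f 34 11 42
f 38 42 12
f 34 42 38
f 2 18 29
f 18 6 32
f 29 32 10
f 18 32 29
f 6 41 19
f 41 12 40
f 19 40 5
f 41 40 19
f 12 42 39
f 42 11 35
f 39 35 3
f 42 35 39
f 11 37 36
f 37 8 24
f 36 24 7
f 37 24 36
f 8 23 28
f 23 2 25
f 28 25 9
f 23 25 28
f 4 30 16
f 30 10 31
f 16 31 5
f 30 31 16
f 4 16 14
f 16 5 15
f 14 15 3
f 16 15 14
f 4 14 21
f 14 3 20
f 21 20 7
f 14 20 21
f 4 21 26
f 21 7 27
f 26 27 9
f 21 27 26
f 4 26 30
f 26 9 33
f 30 33 10
f 26 33 30
f 5 31 19
f 31 10 32
f 19 32 6
f 31 32 19
f 3 15 39
f 15 5 40
f 39 40 12
f 15 40 39
f 7 20 36
f 20 3 35
f 36 35 11
f 20 35 36
f 9 27 28
f 27 7 24
f 28 24 8
f 27 24 28
f 10 33 29
f 33 9 25
f 29 25 2
f 33 25 29
f 44 43 47
f 44 47 45
f 45 47 48
f 45 48 46
f 47 43 49
f 47 49 48
f 48 49 50
f 48 50 46
f 49 43 51
f 49 51 50
f 50 51 52
f 50 52 46
f 51 43 53
f 51 53 52
f 52 53 54
f 52 54 46
f 53 43 55
f 53 55 54
f 54 55 56
f 54 56 46
f 55 43 57
f 55 57 56
f 56 57 58
f 56 58 46
f 57 43 59
f 57 59 58
f 58 59 60
f 58 60 46
f 59 43 61
f 59 61 60
f 60 61 62
f 60 62 46
f 61 43 63
f 61 63 62
f 62 63 64
f 62 64 46
f 63 43 65
f 63 65 64
f 64 65 66
f 64 66 46
f 65 43 67
f 65 67 66
f 66 67 68
f 66 68 46
f 67 43 69
f 67 69 68
f 68 69 70
f 68 70 46
f 69 43 71
f 69 71 70
f 70 71 72
f 70 72 46
f 71 43 73
f 71 73 72
f 72 73 74
f 72 74 46
f 73 43 44
f 73 44 74
f 74 44 45
f 74 45 46
f 76 75 78
f 76 78 77
f 78 75 79
f 78 79 77
f 79 75 80
f 79 80 77
f 80 75 81
f 80 81 77
f 81 75 82
f 81 82 77
f 82 75 83
f 82 83 77
f 83 75 84
f 83 84 77
f 84 75 85
f 84 85 77
f 85 75 86
f 85 86 77
f 86 75 87
f 86 87 77
f 87 75 88
f 87 88 77
f 88 75 89
f 88 89 77
f 89 75 90
f 89 90 77
f 90 75 91
f 90 91 77
f 91 75 76
f 91 76 77



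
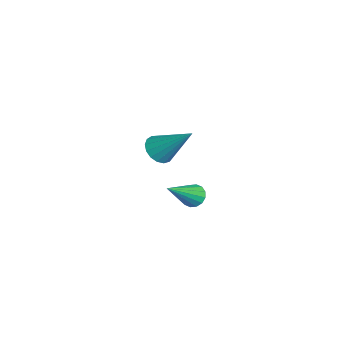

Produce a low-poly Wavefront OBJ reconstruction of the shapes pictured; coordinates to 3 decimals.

v -0.594 1.4 -0.161
v 0.004 1.298 -0.397
v 0.114 2.54 1.141
v -0.099 1.545 -0.557
v -0.315 1.758 -0.626
v -0.594 1.889 -0.589
v -0.874 1.908 -0.454
v -1.089 1.81 -0.252
v -1.191 1.619 -0.029
v -1.156 1.377 0.164
v -0.992 1.141 0.282
v -0.737 0.963 0.299
v -0.449 0.886 0.21
v -0.194 0.927 0.036
v -0.031 1.075 -0.183
v -3.143 2.739 -4.586
v -2.848 3.18 -4.486
v -2.017 1.701 -3.314
v -3.055 3.187 -4.298
v -3.285 3.074 -4.187
v -3.477 2.87 -4.183
v -3.579 2.632 -4.286
v -3.565 2.422 -4.471
v -3.437 2.297 -4.686
v -3.231 2.291 -4.874
v -3 2.404 -4.985
v -2.809 2.607 -4.989
v -2.706 2.846 -4.885
v -2.721 3.055 -4.701
f 2 1 4
f 2 4 3
f 4 1 5
f 4 5 3
f 5 1 6
f 5 6 3
f 6 1 7
f 6 7 3
f 7 1 8
f 7 8 3
f 8 1 9
f 8 9 3
f 9 1 10
f 9 10 3
f 10 1 11
f 10 11 3
f 11 1 12
f 11 12 3
f 12 1 13
f 12 13 3
f 13 1 14
f 13 14 3
f 14 1 15
f 14 15 3
f 15 1 2
f 15 2 3
f 17 16 19
f 17 19 18
f 19 16 20
f 19 20 18
f 20 16 21
f 20 21 18
f 21 16 22
f 21 22 18
f 22 16 23
f 22 23 18
f 23 16 24
f 23 24 18
f 24 16 25
f 24 25 18
f 25 16 26
f 25 26 18
f 26 16 27
f 26 27 18
f 27 16 28
f 27 28 18
f 28 16 29
f 28 29 18
f 29 16 17
f 29 17 18



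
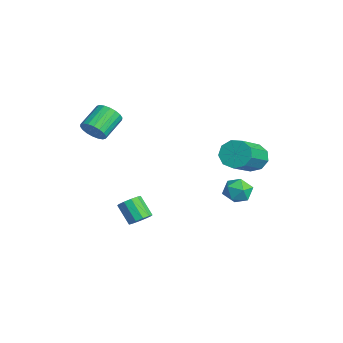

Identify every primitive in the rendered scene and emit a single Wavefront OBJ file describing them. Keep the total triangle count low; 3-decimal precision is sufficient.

v -0.616 -2.537 -2.796
v -0.244 -2.863 -2.581
v -0.951 -3.15 -1.789
v -1.324 -2.823 -2.004
v -0.209 -2.562 -2.442
v -0.917 -2.849 -1.65
v -0.331 -2.251 -2.437
v -1.038 -2.538 -1.646
v -0.561 -2.049 -2.57
v -1.269 -2.336 -1.778
v -0.812 -2.034 -2.789
v -1.52 -2.32 -1.997
v -0.989 -2.21 -3.011
v -1.696 -2.497 -2.219
v -1.023 -2.511 -3.15
v -1.731 -2.798 -2.358
v -0.902 -2.822 -3.154
v -1.609 -3.109 -2.363
v -0.671 -3.024 -3.022
v -1.379 -3.311 -2.23
v -0.42 -3.04 -2.803
v -1.128 -3.326 -2.011
v -0.392 2.226 0.209
v -0.042 2.028 -0.4
v 1.223 0.816 0.722
v 0.872 1.014 1.331
v 0.173 2.434 -0.203
v 1.438 1.222 0.918
v 0.123 2.742 0.186
v 1.388 1.53 1.307
v -0.168 2.809 0.587
v 1.097 1.597 1.708
v -0.564 2.603 0.81
v 0.701 1.391 1.932
v -0.88 2.221 0.753
v 0.385 1.009 1.874
v -0.967 1.841 0.441
v 0.297 0.629 1.563
v -0.786 1.641 0.021
v 0.479 0.429 1.142
v -0.421 1.715 -0.311
v 0.844 0.503 0.81
v -1.765 2.82 -2.526
v -1.433 2.458 -3.06
v -2.507 1.922 -2.38
v -2.175 1.56 -2.914
v -1.833 1.673 -2.284
v -1.374 2.228 -2.375
v -2.566 2.152 -3.065
v -2.107 2.707 -3.156
v -1.928 2.045 -3.393
v -1.475 1.749 -2.911
v -2.465 2.631 -2.529
v -2.012 2.335 -2.047
v -3.53 -3.703 1.111
v -3.144 -3.775 1.629
v -3.804 -2.868 2.246
v -4.19 -2.797 1.729
v -3.008 -3.571 1.475
v -3.668 -2.664 2.092
v -2.976 -3.394 1.249
v -3.635 -2.487 1.866
v -3.053 -3.278 0.996
v -3.713 -2.371 1.613
v -3.225 -3.246 0.765
v -3.885 -2.339 1.382
v -3.457 -3.305 0.603
v -4.117 -2.398 1.221
v -3.704 -3.442 0.542
v -4.364 -2.536 1.159
v -3.916 -3.632 0.594
v -4.576 -2.725 1.211
v -4.052 -3.836 0.748
v -4.712 -2.929 1.365
v -4.085 -4.013 0.974
v -4.744 -3.106 1.591
v -4.007 -4.129 1.227
v -4.667 -3.222 1.844
v -3.835 -4.161 1.458
v -4.495 -3.254 2.075
v -3.603 -4.102 1.619
v -4.263 -3.195 2.237
v -3.356 -3.964 1.681
v -4.016 -3.058 2.298
f 2 1 5
f 2 5 3
f 3 5 6
f 3 6 4
f 5 1 7
f 5 7 6
f 6 7 8
f 6 8 4
f 7 1 9
f 7 9 8
f 8 9 10
f 8 10 4
f 9 1 11
f 9 11 10
f 10 11 12
f 10 12 4
f 11 1 13
f 11 13 12
f 12 13 14
f 12 14 4
f 13 1 15
f 13 15 14
f 14 15 16
f 14 16 4
f 15 1 17
f 15 17 16
f 16 17 18
f 16 18 4
f 17 1 19
f 17 19 18
f 18 19 20
f 18 20 4
f 19 1 21
f 19 21 20
f 20 21 22
f 20 22 4
f 21 1 2
f 21 2 22
f 22 2 3
f 22 3 4
f 24 23 27
f 24 27 25
f 25 27 28
f 25 28 26
f 27 23 29
f 27 29 28
f 28 29 30
f 28 30 26
f 29 23 31
f 29 31 30
f 30 31 32
f 30 32 26
f 31 23 33
f 31 33 32
f 32 33 34
f 32 34 26
f 33 23 35
f 33 35 34
f 34 35 36
f 34 36 26
f 35 23 37
f 35 37 36
f 36 37 38
f 36 38 26
f 37 23 39
f 37 39 38
f 38 39 40
f 38 40 26
f 39 23 41
f 39 41 40
f 40 41 42
f 40 42 26
f 41 23 24
f 41 24 42
f 42 24 25
f 42 25 26
f 43 54 48
f 43 48 44
f 43 44 50
f 43 50 53
f 43 53 54
f 44 48 52
f 48 54 47
f 54 53 45
f 53 50 49
f 50 44 51
f 46 52 47
f 46 47 45
f 46 45 49
f 46 49 51
f 46 51 52
f 47 52 48
f 45 47 54
f 49 45 53
f 51 49 50
f 52 51 44
f 56 55 59
f 56 59 57
f 57 59 60
f 57 60 58
f 59 55 61
f 59 61 60
f 60 61 62
f 60 62 58
f 61 55 63
f 61 63 62
f 62 63 64
f 62 64 58
f 63 55 65
f 63 65 64
f 64 65 66
f 64 66 58
f 65 55 67
f 65 67 66
f 66 67 68
f 66 68 58
f 67 55 69
f 67 69 68
f 68 69 70
f 68 70 58
f 69 55 71
f 69 71 70
f 70 71 72
f 70 72 58
f 71 55 73
f 71 73 72
f 72 73 74
f 72 74 58
f 73 55 75
f 73 75 74
f 74 75 76
f 74 76 58
f 75 55 77
f 75 77 76
f 76 77 78
f 76 78 58
f 77 55 79
f 77 79 78
f 78 79 80
f 78 80 58
f 79 55 81
f 79 81 80
f 80 81 82
f 80 82 58
f 81 55 83
f 81 83 82
f 82 83 84
f 82 84 58
f 83 55 56
f 83 56 84
f 84 56 57
f 84 57 58



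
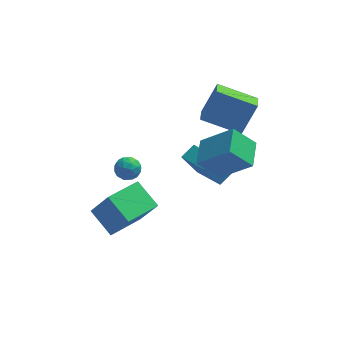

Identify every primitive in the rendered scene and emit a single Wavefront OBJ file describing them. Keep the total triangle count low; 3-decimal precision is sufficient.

v -3.394 1.623 -2.613
v -2.942 1.74 -2.044
v -3.418 0.46 -2.356
v -2.966 0.577 -1.787
v -3.657 0.829 -1.766
v -3.642 1.547 -1.924
v -2.718 0.653 -2.476
v -2.703 1.371 -2.634
v -2.524 1.14 -1.959
v -3.105 1.249 -1.52
v -3.255 0.951 -2.88
v -3.836 1.06 -2.441
v -3.166 1.783 -2.351
v -3.194 0.417 -2.049
v -3.6 0.565 -2.036
v -3.335 0.633 -1.702
v -3.578 1.67 -2.281
v -3.312 1.739 -1.946
v -3.732 1.204 -1.783
v -3.048 0.461 -2.454
v -2.782 0.53 -2.119
v -3.025 1.567 -2.698
v -2.76 1.635 -2.364
v -2.628 0.996 -2.617
v -2.655 1.499 -1.967
v -2.669 0.816 -1.816
v -2.523 0.86 -2.22
v -2.514 1.283 -2.314
v -2.996 1.563 -1.709
v -3.01 0.88 -1.558
v -3.416 1.028 -1.545
v -3.408 1.45 -1.638
v -2.75 1.211 -1.659
v -3.35 1.32 -2.842
v -3.364 0.637 -2.691
v -2.952 0.75 -2.762
v -2.944 1.172 -2.855
v -3.691 1.384 -2.584
v -3.705 0.701 -2.433
v -3.846 0.917 -2.086
v -3.837 1.34 -2.18
v -3.61 0.989 -2.741
v 0.177 -3.118 2.433
v 1.696 -3.591 3.819
v 0.38 -1.609 2.725
v 1.9 -2.082 4.11
v 1.28 -3.038 1.25
v 2.8 -3.511 2.635
v 1.484 -1.529 1.541
v 3.003 -2.002 2.927
v -0.51 1.73 -1.88
v 0.605 0.202 -1.367
v 0.122 2.333 -1.457
v 1.237 0.805 -0.945
v 0.303 1.855 -3.275
v 1.418 0.327 -2.763
v 0.935 2.458 -2.853
v 2.05 0.93 -2.34
v -2.973 -5.275 0.101
v -3.937 -4.228 0.935
v -3.838 -4.773 -1.527
v -4.801 -3.725 -0.692
v -1.619 -3.815 -0.168
v -2.582 -2.767 0.667
v -2.483 -3.312 -1.795
v -3.447 -2.265 -0.961
v 0.405 0.967 1.915
v 1.184 1.488 3.637
v 0.47 2 1.573
v 1.249 2.521 3.295
v 2.411 0.579 1.125
v 3.19 1.1 2.847
v 2.476 1.612 0.783
v 3.255 2.133 2.505
f 1 38 17
f 38 12 41
f 17 41 6
f 38 41 17
f 1 17 13
f 17 6 18
f 13 18 2
f 17 18 13
f 1 13 22
f 13 2 23
f 22 23 8
f 13 23 22
f 1 22 34
f 22 8 37
f 34 37 11
f 22 37 34
f 1 34 38
f 34 11 42
f 38 42 12
f 34 42 38
f 2 18 29
f 18 6 32
f 29 32 10
f 18 32 29
f 6 41 19
f 41 12 40
f 19 40 5
f 41 40 19
f 12 42 39
f 42 11 35
f 39 35 3
f 42 35 39
f 11 37 36
f 37 8 24
f 36 24 7
f 37 24 36
f 8 23 28
f 23 2 25
f 28 25 9
f 23 25 28
f 4 30 16
f 30 10 31
f 16 31 5
f 30 31 16
f 4 16 14
f 16 5 15
f 14 15 3
f 16 15 14
f 4 14 21
f 14 3 20
f 21 20 7
f 14 20 21
f 4 21 26
f 21 7 27
f 26 27 9
f 21 27 26
f 4 26 30
f 26 9 33
f 30 33 10
f 26 33 30
f 5 31 19
f 31 10 32
f 19 32 6
f 31 32 19
f 3 15 39
f 15 5 40
f 39 40 12
f 15 40 39
f 7 20 36
f 20 3 35
f 36 35 11
f 20 35 36
f 9 27 28
f 27 7 24
f 28 24 8
f 27 24 28
f 10 33 29
f 33 9 25
f 29 25 2
f 33 25 29
f 44 46 43
f 47 44 43
f 43 46 45
f 45 47 43
f 44 50 46
f 48 44 47
f 48 50 44
f 46 50 45
f 49 47 45
f 45 50 49
f 49 48 47
f 50 48 49
f 52 54 51
f 55 52 51
f 51 54 53
f 53 55 51
f 52 58 54
f 56 52 55
f 56 58 52
f 54 58 53
f 57 55 53
f 53 58 57
f 57 56 55
f 58 56 57
f 60 62 59
f 63 60 59
f 59 62 61
f 61 63 59
f 60 66 62
f 64 60 63
f 64 66 60
f 62 66 61
f 65 63 61
f 61 66 65
f 65 64 63
f 66 64 65
f 68 70 67
f 71 68 67
f 67 70 69
f 69 71 67
f 68 74 70
f 72 68 71
f 72 74 68
f 70 74 69
f 73 71 69
f 69 74 73
f 73 72 71
f 74 72 73



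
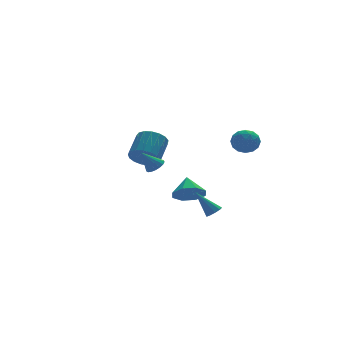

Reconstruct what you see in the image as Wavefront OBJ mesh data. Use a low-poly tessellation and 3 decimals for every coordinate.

v 2.401 -2.431 3.592
v 3.256 -2.26 3.603
v 2.644 -3.6 2.837
v 3.499 -3.429 2.848
v 3.091 -3.663 3.583
v 2.941 -2.941 4.05
v 2.959 -2.919 2.39
v 2.809 -2.197 2.857
v 3.601 -2.562 2.86
v 3.683 -3.022 3.598
v 2.217 -2.838 2.842
v 2.299 -3.298 3.58
v 2.807 -2.243 3.664
v 3.093 -3.617 2.776
v 2.853 -3.754 3.208
v 3.356 -3.654 3.215
v 2.622 -2.643 3.926
v 3.125 -2.543 3.933
v 3.028 -3.367 3.921
v 2.775 -3.317 2.507
v 3.278 -3.217 2.514
v 2.544 -2.206 3.225
v 3.047 -2.106 3.232
v 2.872 -2.493 2.519
v 3.513 -2.32 3.234
v 3.656 -3.007 2.79
v 3.338 -2.708 2.521
v 3.25 -2.283 2.795
v 3.561 -2.59 3.667
v 3.704 -3.277 3.224
v 3.464 -3.414 3.656
v 3.376 -2.99 3.93
v 3.764 -2.768 3.231
v 2.196 -2.583 3.216
v 2.339 -3.27 2.773
v 2.524 -2.87 2.51
v 2.436 -2.446 2.784
v 2.244 -2.853 3.65
v 2.387 -3.54 3.206
v 2.65 -3.577 3.645
v 2.562 -3.152 3.919
v 2.136 -3.092 3.209
v -0.676 3.156 0.362
v -0.253 3.519 -0.431
v 0.699 4.628 0.584
v 0.276 4.264 1.378
v -0.628 3.787 -0.373
v 0.325 4.896 0.643
v -1.013 3.91 -0.146
v -0.061 5.019 0.87
v -1.322 3.861 0.198
v -0.37 4.969 1.214
v -1.482 3.649 0.579
v -0.53 4.758 1.595
v -1.458 3.325 0.91
v -0.506 4.434 1.926
v -1.255 2.962 1.116
v -0.303 4.071 2.132
v -0.919 2.643 1.149
v 0.033 3.752 2.165
v -0.527 2.442 1.002
v 0.425 3.551 2.018
v -0.17 2.404 0.708
v 0.782 3.513 1.724
v 0.072 2.538 0.335
v 1.024 3.647 1.351
v 0.142 2.814 -0.032
v 1.094 3.923 0.984
v 0.025 3.168 -0.309
v 0.977 4.277 0.707
v 1.791 -1.32 -2.638
v 2.078 -0.857 -2.71
v 0.949 -0.58 -1.242
v 1.759 -0.843 -2.91
v 1.455 -1.053 -2.982
v 1.309 -1.388 -2.893
v 1.388 -1.691 -2.684
v 1.656 -1.821 -2.454
v 1.987 -1.716 -2.309
v 2.227 -1.426 -2.318
v 2.263 -1.087 -2.477
v 1.258 1.055 -2.054
v 2.075 0.519 -1.696
v 1.542 2.105 -1.126
v 2.267 1 -2.3
v 1.869 1.513 -2.76
v 1.113 1.758 -2.806
v 0.442 1.591 -2.411
v 0.249 1.109 -1.808
v 0.648 0.596 -1.348
v 1.404 0.351 -1.302
v -2.701 -3.82 2.468
v -2.285 -4.083 2.81
v -3.459 -3.66 3.512
v -2.215 -3.804 2.818
v -2.256 -3.529 2.746
v -2.4 -3.321 2.61
v -2.612 -3.227 2.442
v -2.845 -3.268 2.279
v -3.045 -3.436 2.16
v -3.167 -3.692 2.111
v -3.181 -3.977 2.144
v -3.086 -4.226 2.251
v -2.902 -4.382 2.407
v -2.673 -4.409 2.578
v -2.45 -4.301 2.723
f 1 38 17
f 38 12 41
f 17 41 6
f 38 41 17
f 1 17 13
f 17 6 18
f 13 18 2
f 17 18 13
f 1 13 22
f 13 2 23
f 22 23 8
f 13 23 22
f 1 22 34
f 22 8 37
f 34 37 11
f 22 37 34
f 1 34 38
f 34 11 42
f 38 42 12
f 34 42 38
f 2 18 29
f 18 6 32
f 29 32 10
f 18 32 29
f 6 41 19
f 41 12 40
f 19 40 5
f 41 40 19
f 12 42 39
f 42 11 35
f 39 35 3
f 42 35 39
f 11 37 36
f 37 8 24
f 36 24 7
f 37 24 36
f 8 23 28
f 23 2 25
f 28 25 9
f 23 25 28
f 4 30 16
f 30 10 31
f 16 31 5
f 30 31 16
f 4 16 14
f 16 5 15
f 14 15 3
f 16 15 14
f 4 14 21
f 14 3 20
f 21 20 7
f 14 20 21
f 4 21 26
f 21 7 27
f 26 27 9
f 21 27 26
f 4 26 30
f 26 9 33
f 30 33 10
f 26 33 30
f 5 31 19
f 31 10 32
f 19 32 6
f 31 32 19
f 3 15 39
f 15 5 40
f 39 40 12
f 15 40 39
f 7 20 36
f 20 3 35
f 36 35 11
f 20 35 36
f 9 27 28
f 27 7 24
f 28 24 8
f 27 24 28
f 10 33 29
f 33 9 25
f 29 25 2
f 33 25 29
f 44 43 47
f 44 47 45
f 45 47 48
f 45 48 46
f 47 43 49
f 47 49 48
f 48 49 50
f 48 50 46
f 49 43 51
f 49 51 50
f 50 51 52
f 50 52 46
f 51 43 53
f 51 53 52
f 52 53 54
f 52 54 46
f 53 43 55
f 53 55 54
f 54 55 56
f 54 56 46
f 55 43 57
f 55 57 56
f 56 57 58
f 56 58 46
f 57 43 59
f 57 59 58
f 58 59 60
f 58 60 46
f 59 43 61
f 59 61 60
f 60 61 62
f 60 62 46
f 61 43 63
f 61 63 62
f 62 63 64
f 62 64 46
f 63 43 65
f 63 65 64
f 64 65 66
f 64 66 46
f 65 43 67
f 65 67 66
f 66 67 68
f 66 68 46
f 67 43 69
f 67 69 68
f 68 69 70
f 68 70 46
f 69 43 44
f 69 44 70
f 70 44 45
f 70 45 46
f 72 71 74
f 72 74 73
f 74 71 75
f 74 75 73
f 75 71 76
f 75 76 73
f 76 71 77
f 76 77 73
f 77 71 78
f 77 78 73
f 78 71 79
f 78 79 73
f 79 71 80
f 79 80 73
f 80 71 81
f 80 81 73
f 81 71 72
f 81 72 73
f 83 82 85
f 83 85 84
f 85 82 86
f 85 86 84
f 86 82 87
f 86 87 84
f 87 82 88
f 87 88 84
f 88 82 89
f 88 89 84
f 89 82 90
f 89 90 84
f 90 82 91
f 90 91 84
f 91 82 83
f 91 83 84
f 93 92 95
f 93 95 94
f 95 92 96
f 95 96 94
f 96 92 97
f 96 97 94
f 97 92 98
f 97 98 94
f 98 92 99
f 98 99 94
f 99 92 100
f 99 100 94
f 100 92 101
f 100 101 94
f 101 92 102
f 101 102 94
f 102 92 103
f 102 103 94
f 103 92 104
f 103 104 94
f 104 92 105
f 104 105 94
f 105 92 106
f 105 106 94
f 106 92 93
f 106 93 94

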